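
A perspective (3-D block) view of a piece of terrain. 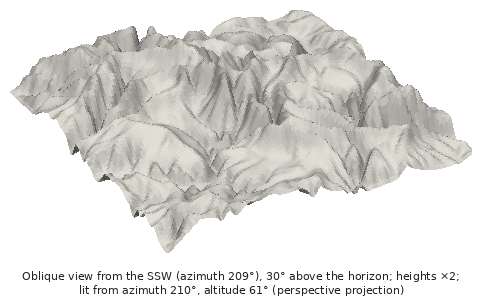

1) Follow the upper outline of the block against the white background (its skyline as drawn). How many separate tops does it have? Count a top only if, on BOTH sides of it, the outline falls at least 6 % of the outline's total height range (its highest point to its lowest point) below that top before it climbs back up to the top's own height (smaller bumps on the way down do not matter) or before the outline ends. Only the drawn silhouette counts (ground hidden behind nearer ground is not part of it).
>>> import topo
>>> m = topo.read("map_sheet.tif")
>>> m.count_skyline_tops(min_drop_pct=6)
3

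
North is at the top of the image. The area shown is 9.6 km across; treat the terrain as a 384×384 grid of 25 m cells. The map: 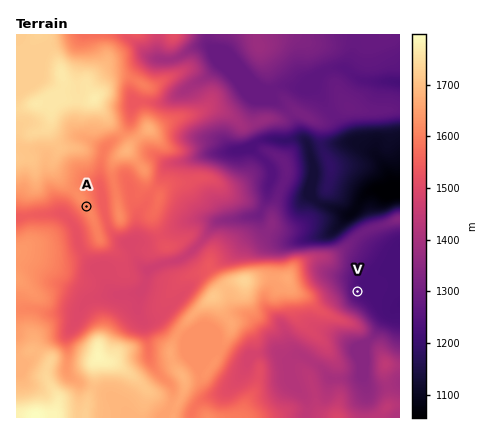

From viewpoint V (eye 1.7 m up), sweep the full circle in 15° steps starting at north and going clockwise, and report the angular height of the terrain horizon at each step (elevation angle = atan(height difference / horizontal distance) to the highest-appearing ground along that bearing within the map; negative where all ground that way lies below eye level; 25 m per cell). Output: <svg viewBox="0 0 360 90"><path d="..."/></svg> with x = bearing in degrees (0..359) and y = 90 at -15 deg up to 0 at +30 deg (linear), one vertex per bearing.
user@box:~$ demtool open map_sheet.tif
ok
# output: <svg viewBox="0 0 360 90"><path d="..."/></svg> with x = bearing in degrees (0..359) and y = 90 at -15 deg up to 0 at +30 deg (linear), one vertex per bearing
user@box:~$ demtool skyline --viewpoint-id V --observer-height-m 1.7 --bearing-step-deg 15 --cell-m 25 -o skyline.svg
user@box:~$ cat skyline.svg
<svg viewBox="0 0 360 90"><path d="M0 55l15 1 15-1 15 6 15 0 15 0 15 0 15 0 15 0 15-3 15-7 15-9 15-12 15-5 15-2 15 1 15 2 15 1 15 2 15 3 15 8 15 2 15 4 15 6"/></svg>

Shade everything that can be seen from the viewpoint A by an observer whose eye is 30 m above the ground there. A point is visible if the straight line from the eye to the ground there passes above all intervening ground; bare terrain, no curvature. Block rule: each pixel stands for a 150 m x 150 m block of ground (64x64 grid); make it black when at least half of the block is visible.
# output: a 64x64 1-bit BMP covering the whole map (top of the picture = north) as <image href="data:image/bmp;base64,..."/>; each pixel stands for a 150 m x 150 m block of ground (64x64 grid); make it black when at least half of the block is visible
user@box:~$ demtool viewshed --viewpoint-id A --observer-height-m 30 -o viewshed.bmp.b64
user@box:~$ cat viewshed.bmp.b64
<image width="64" height="64" href="data:image/bmp;base64,Qk0+AgAAAAAAAD4AAAAoAAAAQAAAAEAAAAABAAEAAAAAAAACAAATCwAAEwsAAAIAAAAAAAAA////AAAAAAAAgAAAAAAAAP/AAAAAAAAA/8AAIAAAAADjwAAwAAAAAMPAAfAAAAAAA8AHwAAAAAAHgAeAAAAAABGAB7AAAAAAGIAD8AAAAAAf8APAAAAAAA/5g8AAAAAA///jwAAAAAD////AAAAAAD///+AAAAAA////4AAAAAD////wAAAAAH////gAAAAAA//P/AAAAAAD/4/+AAAAAAf/D/8AAAAAH/4P/4AAAAA/fh//wAAAAPw8H//8AAAA+Pwf//4YAAD/+D////wAAP/4PH+f/AAA//A+AYAGAAD/8H+AAAAAAP/wfAAAAAAA//xAAAAAAAD//4AAAAAAAP//gAAAAAAA//+AAAAAAAD//4AAAAAAAP//gAAAAAAA//+BAAAAAAA//4EAAAAAAB//gwAAAAAAH/+NAAAAAAAf/4wAAAAAAB//nAIAAAAAH//4AAAAAACb//gAAAAAABH/8AAAAAAAAf/gAAAAAAAABwAAAAAAAD4HgAAAAAAADg/AAAAAAAADD4AAAAAAAAMfAAAAAAAAA/4AAAAAAAAB/gAAAAAAAAD+AAAAAAAAAAAAAAAAAAAAAAAAAAAAAAAAAAAAAAAAAAAAAAAAAAAAAAAAAAAAAAAAAAAAAAAAAAAAAAAAAAAAAAAAAAAAAAAAAAAAAAAAAAAAAAAAAAAAAAAAAAAAAA=="/>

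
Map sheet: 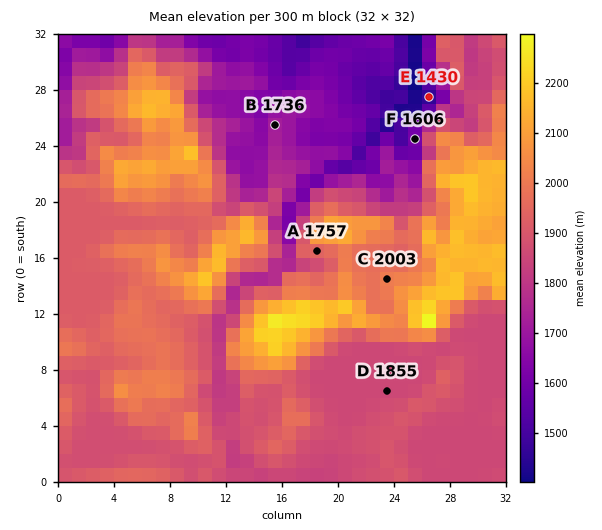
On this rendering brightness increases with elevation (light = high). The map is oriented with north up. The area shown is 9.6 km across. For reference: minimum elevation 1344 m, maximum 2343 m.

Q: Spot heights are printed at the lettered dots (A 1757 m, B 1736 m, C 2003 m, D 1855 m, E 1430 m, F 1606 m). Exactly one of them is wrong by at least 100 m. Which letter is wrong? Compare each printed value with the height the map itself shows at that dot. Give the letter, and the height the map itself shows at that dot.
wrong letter A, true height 1932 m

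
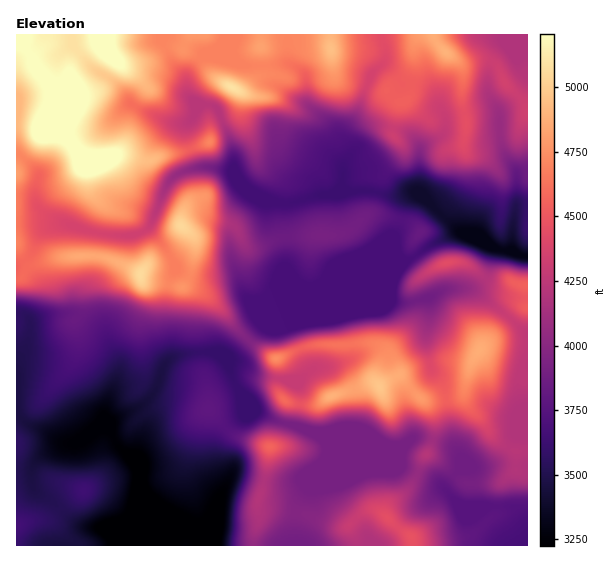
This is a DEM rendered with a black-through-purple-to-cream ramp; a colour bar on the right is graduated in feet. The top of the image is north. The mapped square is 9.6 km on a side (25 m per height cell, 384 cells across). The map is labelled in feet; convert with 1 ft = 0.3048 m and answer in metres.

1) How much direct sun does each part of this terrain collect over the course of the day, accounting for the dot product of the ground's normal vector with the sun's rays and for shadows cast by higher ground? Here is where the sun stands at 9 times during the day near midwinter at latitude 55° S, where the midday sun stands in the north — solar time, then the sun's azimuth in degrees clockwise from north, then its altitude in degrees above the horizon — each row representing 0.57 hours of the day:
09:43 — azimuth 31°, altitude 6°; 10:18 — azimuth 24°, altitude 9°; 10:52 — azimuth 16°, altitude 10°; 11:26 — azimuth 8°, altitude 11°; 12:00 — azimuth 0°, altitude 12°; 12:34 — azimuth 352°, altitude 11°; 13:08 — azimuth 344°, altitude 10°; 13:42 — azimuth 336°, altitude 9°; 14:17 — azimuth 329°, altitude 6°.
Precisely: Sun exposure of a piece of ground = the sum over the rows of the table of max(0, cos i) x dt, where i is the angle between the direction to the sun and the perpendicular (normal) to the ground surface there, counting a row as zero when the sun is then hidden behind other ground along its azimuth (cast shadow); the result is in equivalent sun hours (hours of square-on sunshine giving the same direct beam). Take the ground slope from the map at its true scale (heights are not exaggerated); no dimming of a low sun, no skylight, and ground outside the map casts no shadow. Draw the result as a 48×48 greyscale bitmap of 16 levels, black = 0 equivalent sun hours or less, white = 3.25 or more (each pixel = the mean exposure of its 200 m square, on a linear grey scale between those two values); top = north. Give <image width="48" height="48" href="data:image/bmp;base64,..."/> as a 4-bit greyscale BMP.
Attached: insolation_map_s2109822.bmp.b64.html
<image width="48" height="48" href="data:image/bmp;base64,Qk32BAAAAAAAAHYAAAAoAAAAMAAAADAAAAABAAQAAAAAAIAEAAATCwAAEwsAABAAAAAAAAAAAAAAABEREQAiIiIAMzMzAERERABVVVUAZmZmAHd3dwCIiIgAmZmZAKqqqgC7u7sAzMzMAN3d3QDu7u4A////ADIzNGZkM0RVQzVTIjMzIRIzIjRERDMzNDIiNFQyIjRVQzVUISIiIyIhAmh1VVMiM1REMgAAEyIiIzRDMiMzRnUhJZuoZUQyImZVMQARMyESIzRVNDRERndUZlZ3ZDMgAVVUMiIiMhEiIyNnU0NEVniZh0NFQhAAAERDRFQzMyIiIiJXZDMzNEaJqnMjISIRAERFaIdVREMzIiEmQQESIiIkRFQQE0RUIzRoiIhmZEMzIRACIAABEAAAABEAEhEkRDNFZmZmMiMiERABEAAAAAAAAAEyEAABMzM0M0VDEiMhEQACVmZBAAAAAAARAAACRFUyIjNDIiMiERJIzaYQAAAAAAAAAAAkREIREiIyMiMzIiNVdzAAAAAAAAAAAAA0RDIRESEhIzI0QzQzIgAAAAAAAAAAABQzNEQxERASESM0REQzERRWMAAAEgEzISMSM0RCEQASIREjNEUyAnl3qmMRMyWWQyESIzRDIREBEQACM0QyMyI1nLhVYzaGQxESMzMzMhEAAAAAEjMjMQASI2mYdmVUNCESNCIiIhEAAAAAAAABE0EAAANnVol1VUIiMxERERAAAAAAAAAAX/5iEREkVniIdlQzMxEAAAAAAAAAAAADnM///+uZqoZndmZlRBAAAAAAAAAAAAAXZER73v///qdnZompURAAAAAAAAAAAABWREREREebzKhnZ6u4IAAAAAAAAAAAAAR0RERERERERlQ0ealiJAAAAAAAAAAAAkZSI0RERERERBAAJWZDMwAAAAAAASJFNFUxI0RDRERERFEAAAJDNUIAAAAAJDNFM0UhIzQyNERERJkwAAOK7zQhAAATeWQyETQQESMiIjRERFvYRH3//yRniImsu6chETMRIhESEAE0RCKv//+oUUV4mqllWLUQEjITVTIjIRACREIVu3MQEVREQxAAAWUhRkIlZVVUREMhI0VEIAABIjMyEAAAATZ2dTNnZmZmVVVCI0d0EAASIzMgAAASMyOHUzaIZVVnd3dmZ4YwAAABEyEQAAAiESFpZEZkMiI0VWd3UxEAAAAAAREREAAAEhAqy6UQABIiIjMiEAAAAAAAABAAEAAAEQACeGEAARIiIzMiEAAAAAABIjAAEiEAEQAAAAAAARERIhEREAAAAAAUESAABIlkNGUxAAAAAREREAEQAAASESMzABAAFXmpZnqoUhAAAAEQAAAAACEVQzRCEBIRJFaJh3iHeWAAAAAAAAAAEyACRDNDMkV2MjNXiHU0RkAAAAAAAAABIQASM0NDQkZmUyIkYwASIxAAAAAAAAAAAAE0M0QyNEVURDIQAAAjIQAAAAEAAAABIzIiIjQxJCM0RFQgABIxAAAUd1AAAAEUREMhEiMhJRE0RWZAAVUgACeqZCERIiM1ZEMQASIjVSNFVmMAEzMgBIqXVFYxITMjZSEQACIlZDRVZjATZlQgFFRDIjIRISIhNCEQA2RGVCRDRCE2d3UzM0REMzMzM0REMzISaZdmRCRERDM0M0REIiREVURERUREMzMkd2VURA=="/>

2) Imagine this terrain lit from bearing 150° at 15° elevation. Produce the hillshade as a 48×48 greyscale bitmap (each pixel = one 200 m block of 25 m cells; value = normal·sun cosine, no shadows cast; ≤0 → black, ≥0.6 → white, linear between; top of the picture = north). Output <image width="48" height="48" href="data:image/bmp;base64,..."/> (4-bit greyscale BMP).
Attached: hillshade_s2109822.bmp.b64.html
<image width="48" height="48" href="data:image/bmp;base64,Qk32BAAAAAAAAHYAAAAoAAAAMAAAADAAAAABAAQAAAAAAIAEAAATCwAAEwsAABAAAAAAAAAAAAAAABEREQAiIiIAMzMzAERERABVVVUAZmZmAHd3dwCIiIgAmZmZAKqqqgC7u7sAzMzMAN3d3QDu7u4A////AJmYhlVomFQ0Z2ADmph3d4iIl1Z4h3iId4mYiIeJmHVVZ2ECiqh3ZWiIh0NYh2eId2d3ibuqqYd3eHICaah3UyWHd0Ild2Z4iFVmebu6qIiIiHMAaJhmUxFFVnZEZ3d4iGVmZ5qqqIiIiIQAOIdmVCABJIl2aImru3ZmZWiZmHd4iIYAF4h2ZlIAAUmYd3eKzHZVQzVnh1Z4iZggCKqHZmZDMyeqhmVFiYdUMiNWd1VniZpxKd25dmZmZka7l2ZVZ5hlRERWd2Z4maqUOM3Kh2ZmZlN6l3iHZ4iHdlVWiHZ4mZmDAld3d2ZniXJJmYiYdneIiHZmeHZniZhQAAJHmHd4vch6u6mYdmiamYdmZ3ZWeIdSADit/suqz/3M3LqYdmiqqZh3ZnZUV3d2M43M///szv3cy6mZd1aKqqqHeGVUVmd3ZGh0bf/su8qZiamqh1VoqqqXaIVVVWZ3UyRAAGiZiZdWVqq7mGVWiaqoZ4ZFVWZlNFZjAAFFWJdUVZu7l2VWeJmoeIdURWZkNbyXUxACRWdlVHq8qGZWZ4mZiJl1VWZ1IFq6qXUiRUVEQ1isqHZmd4iZmaqoiIiHEAAVZ3dURVUxETabqXZmeIiIiaqqqqqnMAAAAAAAAVZBERNomXZVZ4iIiau7vMymVVIAAAAAABVCEAEkioh3d5mYis3d3dyXdmZlVCAAAANCEAAUeM3Muru7ve7u7cqIdmZmZmZlQSRCEAE1dv/u7c3dzv7My6mZh2ZmZmZmZGqWMjNFZu7c3bu7q8uHmZmpmHZ3dmZmYxncqHYzQomrzduoZpp1iqmqqXZ4h2ZmZQBs3JUAAHZ4q8uFIWh3nMqaupd4mHdmZjAARTAAAJYzM0MhAAV4nNuZmqmIqqmHZnYAAAAAFJdBAAASEAJ4m9yYd4h3iaqpdmmTAANoeIdlRFeaqABHeLyXZVVVZnial1WIZnd5hYh3iJvM3XAEeLplZUQ0REV5l0NFiJh4hZiJqqqqrLABablUVUQzMzNFZTJGeJmIlph4qqmZq9YAN6lVZ3dlREM0ZlRniJmaualmibuqrOwAAEd3iYiId2ZmiqiJqqqrurp1aL3bu/+wABZ3mZiIiHZ3i+y83dy6qYqWVYrMus/+qJp3mZiId3Zmeu2r3d25qWvKdDNYmGne//+4mYiId4dnicuHmrqYqmnMhkISZ1NFav/amYiIiIiImat0V5mImkWamHUhNVRDEWvLuYmqmYmYiJqXVYmGaDJGiZljNWd2QTirzLu7qqmIeKqYZomGVjI0aKunR5qpZEit//3LzduIiaqHdnmHVUNFV5vLic25iJq97/7Lze6Xh4mYeJiIZWVWZnisyqy6maqZma3bvN2VZmiZeKmIdndmVmaLyom7h2Q0Vnq6iaqURniamLuHZndlVWeKqZmrlTIkZ3eYeaqnRXiauqqGZnZmVXiYd3iallVWiIeIeaqpZXmZqXh2Zod3ZniHdmZ4mHZmeIh2V5mIdViHZlZmZqhndmeIh2ZmiYdlZ3dlVomHZVeIVFVmZg=="/>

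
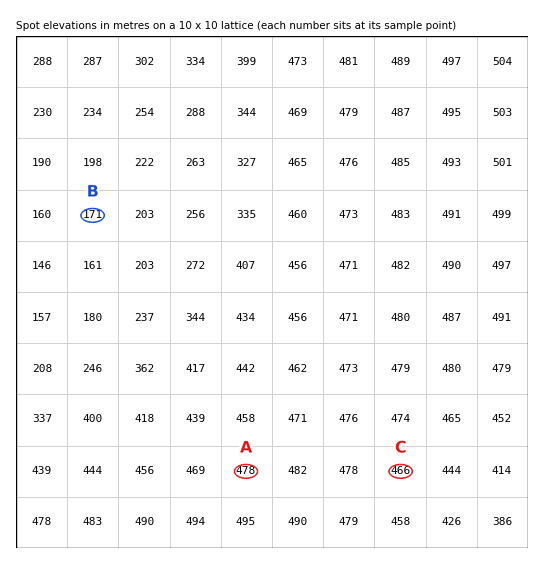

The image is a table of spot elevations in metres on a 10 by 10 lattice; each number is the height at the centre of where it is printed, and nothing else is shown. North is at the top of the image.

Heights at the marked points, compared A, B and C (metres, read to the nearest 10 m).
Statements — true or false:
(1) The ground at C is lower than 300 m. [false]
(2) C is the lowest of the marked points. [false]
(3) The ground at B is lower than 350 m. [true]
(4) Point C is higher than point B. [true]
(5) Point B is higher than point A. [false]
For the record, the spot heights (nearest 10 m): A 480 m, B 170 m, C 470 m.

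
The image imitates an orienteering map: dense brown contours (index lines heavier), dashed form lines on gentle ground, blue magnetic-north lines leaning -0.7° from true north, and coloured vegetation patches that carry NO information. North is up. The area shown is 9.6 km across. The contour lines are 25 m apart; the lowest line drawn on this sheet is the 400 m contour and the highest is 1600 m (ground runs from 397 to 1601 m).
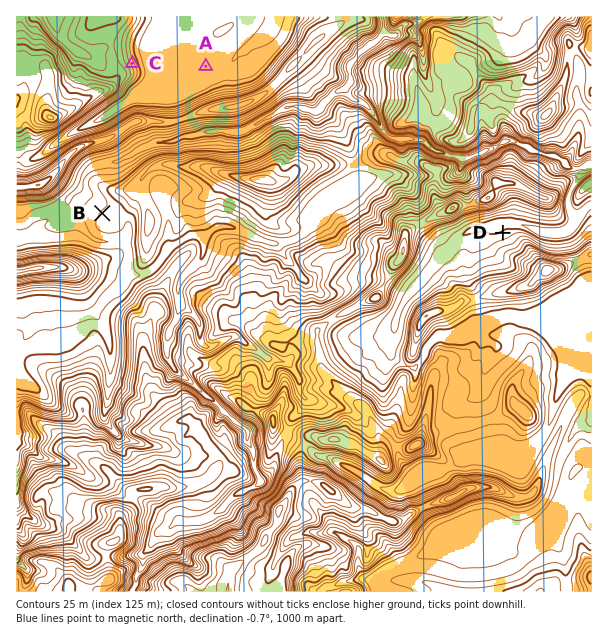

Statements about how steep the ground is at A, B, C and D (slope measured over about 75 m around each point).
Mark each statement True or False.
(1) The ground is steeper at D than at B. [True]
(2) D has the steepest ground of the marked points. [False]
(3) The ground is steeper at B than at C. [False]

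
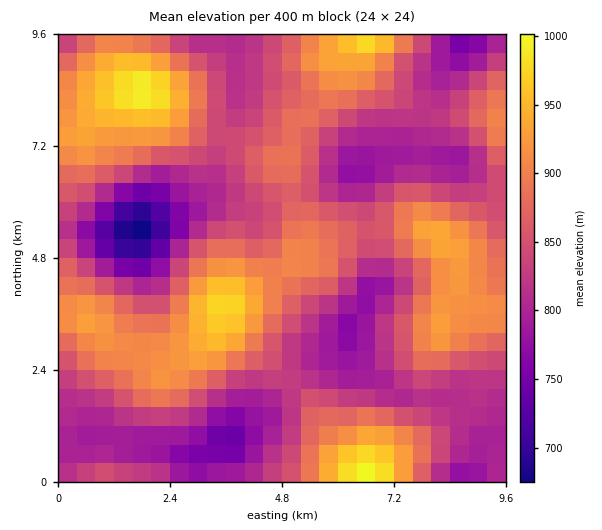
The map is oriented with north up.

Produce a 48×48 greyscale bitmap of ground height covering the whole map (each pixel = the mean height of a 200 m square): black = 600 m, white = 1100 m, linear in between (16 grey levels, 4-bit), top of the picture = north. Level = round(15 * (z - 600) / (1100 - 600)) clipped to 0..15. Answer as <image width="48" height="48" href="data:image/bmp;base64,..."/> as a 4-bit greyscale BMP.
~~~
<image width="48" height="48" href="data:image/bmp;base64,Qk32BAAAAAAAAHYAAAAoAAAAMAAAADAAAAABAAQAAAAAAIAEAAATCwAAEwsAABAAAAAAAAAAAAAAABEREQAiIiIAMzMzAERERABVVVUAZmZmAHd3dwCIiIgAmZmZAKqqqgC7u7sAzMzMAN3d3QDu7u4A////AGd4iId3d2ZWZmZmd3iJq7zMy6mHZlVVZmZ3d3ZmZlVVVVVmd3iJq7zMy6qYdmVmZmZmZmZmZVVVVVVWZ3iJqrvMu6qYd2ZmZmZmZmZVVVVVRERWZneJqqu7uqmYh2ZmZmZmZmZmZVVVRERVZneJmaqrqqmYh2ZmZmZmZmZmZmZlVERVZmeImZmqqZmId2ZmZmZmZmZmZ2ZmVVVVZmeImImZmYiHd2ZmZmZmZnd3d3d2ZVVVVmeIiIiIh3d3dmZmZmZmZ3iIiIh3ZmZmZmeIh3d3dmZmZmZmZmZ3d4iZmZmHdmZmZnd3d3ZmZmZmZmZmZnd3iImZqZmYh3Zmd3d3ZmZmZmd3dmZmZneIiJmZqqmZmId3d3dmZmZmZnd4d3d3d3iJmZmZmqqqmZiId3dmZmZmZniIiHd3d4iZmZmZmaqqqpmIh3ZmZlVWZ3iJmYiId4iZmZmZmaqquqqYh3ZmZVVWZ3iZqZmIiImaqpmZmZqqu7qZh3dmZVVWZ3iaqpmZmJmqqZmZmZqru7qpiHd2ZVVWZ3iaqqmZmZqqqZmYiJqru7uqmId2ZlVWZ3iZqpmZmZqqqZiIiJmru7uqmYh3ZmVVZ3iZqpmZqZmZmYh3d4mru7uqmYh3d2ZVZneJqqqZmZmZiHd2Z4mqu7uqmZiIh3ZVVmeJmqqZmYiId2ZmZniaq7qpmZmYiHZlVmeImqqZmYiHdlVVVniZqqqZmZmZmYdmZmeImqqZmYh2ZUREVWeJmZmZmZmZmYd2Z3iJmqqZmIdlVDMzRWeImZmIiZmZmYh3d4iZqqqZmHZlRDMjNFZ4iIiIiJmZmIiHeImaqqqZiHZVQzIiNFVneIh3eJmZmIiHiJmqqqqZh3ZVQzIiM0Vmd3d3eImZiIiIiJmqqpmYh3dmVDMjNEVWZ3d3eIiIiIh3iJmqmZiIh3d2ZUMzRFVWZnd3eIiIh3d3eImZmIiHd4h3ZVRERVZmZnd3eIiHd2Znd4iIh3d3d4iHdmVVVVZmZnd3iIiHdmZmZ3d3d3d3d4iIh3ZlVWZmZnd4iIiHdlVVZmd2ZmZnd4mZiIh3ZmZ3ZneIiZiHdlVVVmZmZmZmeJmZmZmId3d3d3eImZmIdmVVZmZmZVVneJqqmZmZiIiHd3iIiZmIdmZmZmZmZmZniaqqqqqZmZmId3eIiIiIdmZmZmZmZmZ4iaqqqqqqqqmId3d3iImIh3ZmZmZmZnd4maqqqqqqqqmYd3d3iImYiHdmZmZnd3eJmZqqu7u7u6qYd3d3iImZiId3d3d3d3iJmZqqu7vMu7qYh3Z3iIiJmYiHd3d3Z3eImZqqu7zMy7qYh2ZneIiImZmIiHd2ZneIiZqqu7zMy7qYh2Znd4iJmZmZiHd2Zmd4iZmqq7vMu6mYd2Znd4iZqqqpmHdmZmZ3iImaq7u7upmId2Z3eIiaqqqqmId2ZVZmeIiaqqqqqZh3d2Z3eImaqqqqqYd2ZVVWZ3iJmqqZmId3dmZnd4iaqqu7uph3ZVVVZneImZiIiHZmZmZnd4iZqrvMu6mHZVVVZg=="/>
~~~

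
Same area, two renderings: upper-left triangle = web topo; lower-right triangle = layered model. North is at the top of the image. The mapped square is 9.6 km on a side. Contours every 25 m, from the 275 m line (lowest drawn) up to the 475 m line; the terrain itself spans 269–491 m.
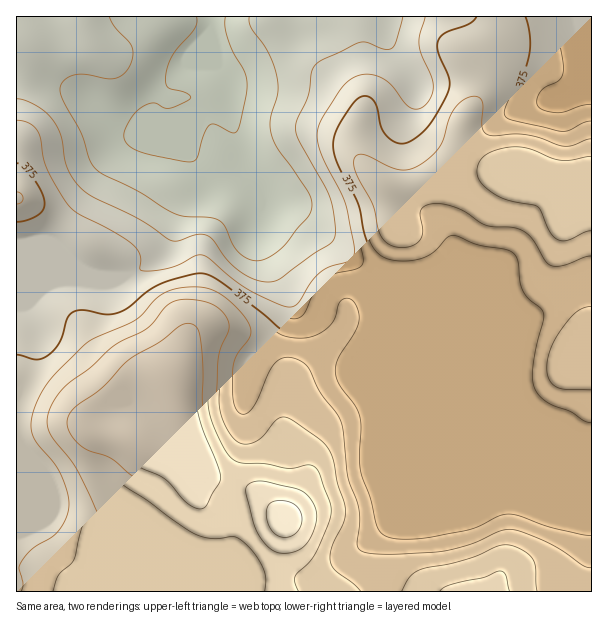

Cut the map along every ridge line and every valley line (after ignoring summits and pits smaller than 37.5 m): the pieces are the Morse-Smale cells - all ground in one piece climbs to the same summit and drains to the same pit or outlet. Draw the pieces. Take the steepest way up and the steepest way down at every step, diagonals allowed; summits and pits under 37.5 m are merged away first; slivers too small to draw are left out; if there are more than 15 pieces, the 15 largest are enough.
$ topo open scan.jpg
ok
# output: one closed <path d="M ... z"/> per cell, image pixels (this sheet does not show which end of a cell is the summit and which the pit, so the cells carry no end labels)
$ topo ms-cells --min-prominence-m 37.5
<path d="M293 16l-277 1 1 55 13 1 18 6 33 15 30 26 20 10 33-14 37-1-8 25-1 16 16 18-2 6-25 26-11 34-4 8-14 14-17 10-12 5-21 0-21-5-65 1 0 318 575 1 1-133-34-3-15-10-14-18-111-113-3-9-10-10-15-8-9-11-28-18-60-49-33-7-1-9-12-20-6-15-9-34-2-42-10-15 10 2 52-33 8-8 4-8z"/><path d="M591 16l-297 0-4 13-8 8-49 31-10 3 7 12 2 42 6 24 8 22 13 23 1 9 33 7 60 49 28 18 9 11 15 8 10 10 3 9 111 113 14 18 15 10 17 2 17 0z"/><path d="M23 72l-7 0 0 200 65 0 21 5 21 0 12-5 17-10 14-14 4-8 11-34 27-29-3-7-13-14 2-22 8-18-38 0-33 14-20-10-30-26-33-15z"/>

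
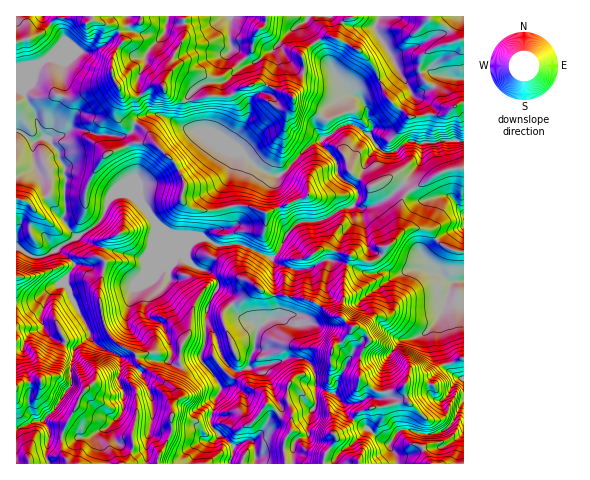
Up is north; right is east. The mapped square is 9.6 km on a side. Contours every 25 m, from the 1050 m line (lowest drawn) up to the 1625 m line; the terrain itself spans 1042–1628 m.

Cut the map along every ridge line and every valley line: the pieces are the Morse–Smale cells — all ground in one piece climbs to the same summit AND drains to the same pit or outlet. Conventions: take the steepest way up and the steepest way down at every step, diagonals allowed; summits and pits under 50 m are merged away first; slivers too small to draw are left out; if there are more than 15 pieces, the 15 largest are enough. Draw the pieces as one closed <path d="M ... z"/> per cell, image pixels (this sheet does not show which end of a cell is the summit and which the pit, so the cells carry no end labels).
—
<path d="M350 94l-7 2-17 14-9 15 0 6 5 7 1 8 14 16 1 12 8 8 10 5 2 12-7 8-11 3-14 9-29 5-9 8-14 24-8 0-24-11-24 1-15-8-11 4-12 2-35 15-53-14-12-9-19 10-3 4 16 14-9 16-15 8-18 14-16 2 0 123 4 1 15-7 8 0 13-12 16-26-1-15 3-19 16-12 8 9 27 13 17 15 11 26 0 19-3 6 2 7 14 0 27 11 14-2-10 11-4 12 36 0 4-10 0-8-19-16-3-6 5-26 4-7 0-6-9-14 13-11 12 12 12-4 7-22 3-17 9-9 7-2 3-5-3-14-1-38 4 3 15 5 15 0 18-9 5 0 19 4 20 10 14-2 16 2 18-6 23 6 12 9-14 35 6 42 2 4 3 0 14-6 1-106-20-6-16-16-21-2-8 6 0-11 3-23 9-10 33-19 20-4 0-26-46 2-8-2-14 10-12 1-8-6-6-10 3-9-5-8 0-6-4-11-6-6z"/><path d="M223 16l-207 1 0 113 17 12 13-5 12 14 1 8 6 8-1 7 2 5-2 13 1 22-2 6 13 18 25-18 6-18 4-5 13-4 13 5 17 23 19 14 15 6 15-3 15 8 24-1 30 13 8-8 8-18 9-8 29-5 14-9 11-3 6-6 1-9-2-5-10-5-8-8-1-12-14-16-2-6-13 7-25 27-9 2-15-7-25-23-31-13-17-5-24-13-9-1-5-5-10-18-1-10 9-18 0-8 17-20 4-14 7 3 9 0 17-3 17 0z"/><path d="M337 261l-6 1-6 31-14 24-24-2-17 4-12 10-3 17-7 22 25-4 14-6 20 2 5 5 3 7 1 14 18 7 9 10 3 10 5 5 38 26 12-14-1-24 3-4 5 0-4-10 0-7 4-7 6-3 17-1 14-10-7-46 14-35-12-9-15-5-15 0-11 5-9-2-21 2z"/><path d="M300 358l-13 0-6 3-35 7-7 4-5-1-10-11-13 11 9 14 0 6-4 7-5 18 0 8 3 6 19 16 0 8-3 9 167 1-1-8-8-13-5-1-13-12-19-12-5-5-3-10-9-10-18-7 0-9-4-12-5-5z"/><path d="M258 62l-17 6-18 14-15 0-9 4-8 6-3 9 7 23 5 8 34 14 25 23 8 5 11 2 5-2 25-27 14-8-5-8 0-6 9-15 17-14 10-1-17-21-9-6-13 4-10 0-3 11-9 13-33-14 3-13z"/><path d="M428 16l-120 0-4 7-14 8-12 14 9 14 10 9 7 3-2-17 8-8 15-9 11 1 26 14 9 10 10 18 10-6 6-7 13 24 6 3 17-7 7-11 24 2 0-38-6 0-12-14-16-6z"/><path d="M90 337l-16 12-3 19 1 15-16 26-12 11 6 13-4 16 2 12 1 3 97 0 1-17-7 4-6 0-16-7-4-5-4-12 3-6 10-11 0-20-4-8 2-24-4-4-19-8z"/><path d="M229 16l-5 0-7 5-17 0-17 3-9 0-7-3-4 14-17 20 0 8-9 18 1 10 10 18 5 5 9 1 24 13 13 3-4-7-7-23 3-9 12-8 20-2 14-11 12-7-18-18z"/><path d="M17 130l-1 116 16 10 8 2 16-8 20-13-13-17 2-6 0-47-6-8-1-8-10-13-5-1-10 5z"/><path d="M123 358l-2 0-2 24 4 8 0 20-13 15 5 16 19 10 6 0 6-5 1 18 45 0 8-18 7-5-14 2-27-11-14 0-2-7 3-6 0-19-6-18-13-16z"/><path d="M463 168l-19 3-30 17-11 9-3 14-1 23 8-6 21 2 16 16 14 6 6-1z"/><path d="M379 80l-15 8-3 4 0 6 12 29-3 9 11 14 3 2 8 0 18-11 8 2 16 0 6-2 24-1-1-38-21 13-15-1-6 2-12 0-22-19z"/><path d="M124 193l-8 1-8 6-7 20-22 16 3 3 10 6 49 14 39-15 12-2-27-11-11-10-17-23z"/><path d="M439 368l-8 6-17 1-6 3-4 7 4 17-5 0-3 4 2 24 5-1 13 5 15 0 10-4 9-9 10-19 0-23-6 0-9 14-10 8-5-2-5-8 1-12z"/><path d="M333 37l-8 0-7 3-16 14 2 17 28-1 21 24 8 5 1-9 18-10-2-6-16-22z"/>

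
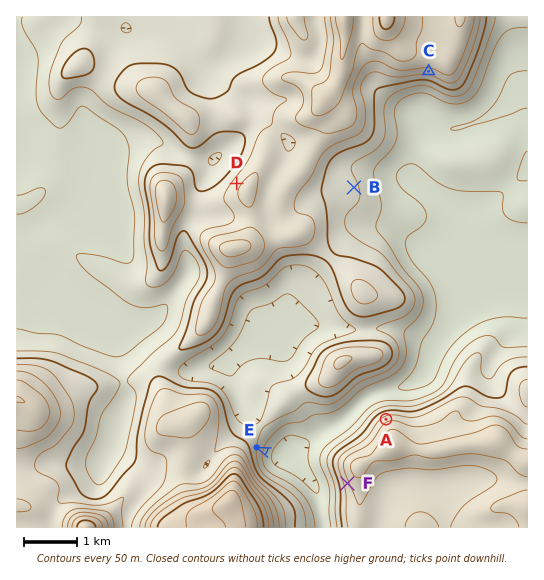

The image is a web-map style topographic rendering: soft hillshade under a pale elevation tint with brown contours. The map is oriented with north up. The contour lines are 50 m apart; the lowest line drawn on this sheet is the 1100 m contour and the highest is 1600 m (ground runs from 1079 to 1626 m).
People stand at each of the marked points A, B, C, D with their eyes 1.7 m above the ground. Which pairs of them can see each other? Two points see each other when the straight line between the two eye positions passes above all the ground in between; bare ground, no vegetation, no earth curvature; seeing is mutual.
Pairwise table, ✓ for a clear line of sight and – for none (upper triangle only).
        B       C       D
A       –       ✓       –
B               ✓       –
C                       –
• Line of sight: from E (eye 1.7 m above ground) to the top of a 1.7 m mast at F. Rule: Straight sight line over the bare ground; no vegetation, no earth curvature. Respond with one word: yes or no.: yes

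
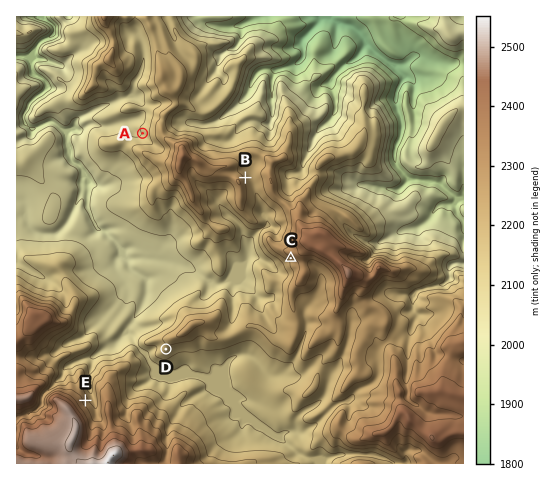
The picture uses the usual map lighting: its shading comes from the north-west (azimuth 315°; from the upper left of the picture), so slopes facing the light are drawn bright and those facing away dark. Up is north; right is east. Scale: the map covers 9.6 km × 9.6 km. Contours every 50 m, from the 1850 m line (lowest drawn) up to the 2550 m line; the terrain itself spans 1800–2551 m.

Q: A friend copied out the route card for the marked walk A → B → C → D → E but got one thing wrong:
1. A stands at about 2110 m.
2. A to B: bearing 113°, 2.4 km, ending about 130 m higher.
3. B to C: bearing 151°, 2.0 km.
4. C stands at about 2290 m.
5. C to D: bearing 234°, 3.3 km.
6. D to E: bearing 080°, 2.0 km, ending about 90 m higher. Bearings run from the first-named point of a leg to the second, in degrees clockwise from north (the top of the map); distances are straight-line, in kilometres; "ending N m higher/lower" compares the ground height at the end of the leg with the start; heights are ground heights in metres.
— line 6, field bearing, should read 237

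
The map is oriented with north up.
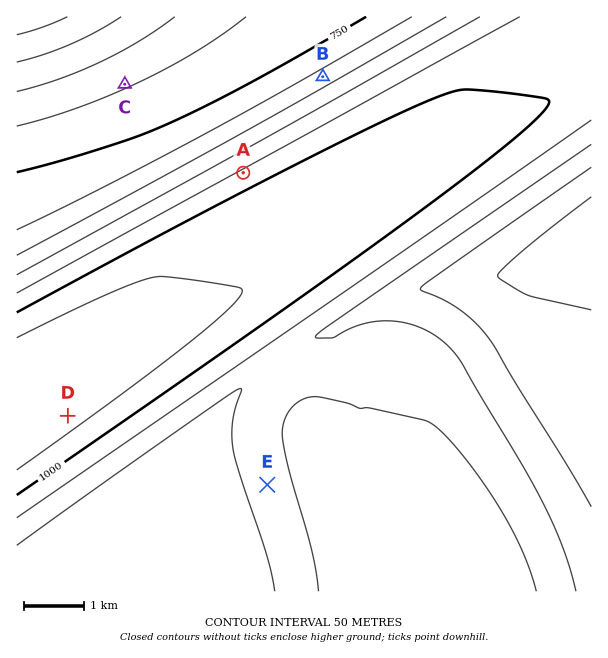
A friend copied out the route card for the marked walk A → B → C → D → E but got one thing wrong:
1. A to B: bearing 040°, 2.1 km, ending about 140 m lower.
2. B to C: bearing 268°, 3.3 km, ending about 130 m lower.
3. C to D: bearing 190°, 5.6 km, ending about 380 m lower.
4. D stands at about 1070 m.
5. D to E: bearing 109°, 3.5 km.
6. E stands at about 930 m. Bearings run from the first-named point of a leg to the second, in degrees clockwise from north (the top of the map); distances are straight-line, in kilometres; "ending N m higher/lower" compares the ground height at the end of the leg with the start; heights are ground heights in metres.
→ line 3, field sense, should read higher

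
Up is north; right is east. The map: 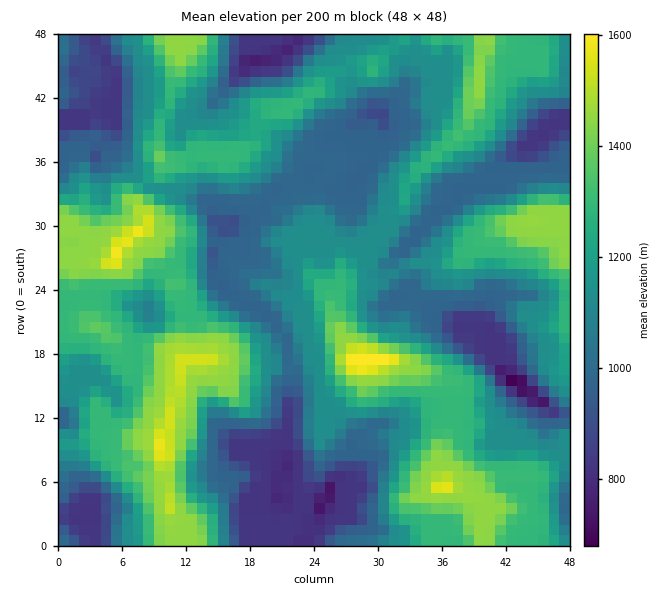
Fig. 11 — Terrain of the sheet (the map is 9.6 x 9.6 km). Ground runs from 670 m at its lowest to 1600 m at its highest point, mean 1150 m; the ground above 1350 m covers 14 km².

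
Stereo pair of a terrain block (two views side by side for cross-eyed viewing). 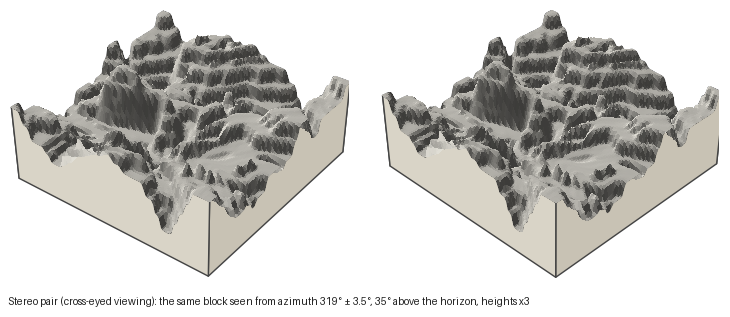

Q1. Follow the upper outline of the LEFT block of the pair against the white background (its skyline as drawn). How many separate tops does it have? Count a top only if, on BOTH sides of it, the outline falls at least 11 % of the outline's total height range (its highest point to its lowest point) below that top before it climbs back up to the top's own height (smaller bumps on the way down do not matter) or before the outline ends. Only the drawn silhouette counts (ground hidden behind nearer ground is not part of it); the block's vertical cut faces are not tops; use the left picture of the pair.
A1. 2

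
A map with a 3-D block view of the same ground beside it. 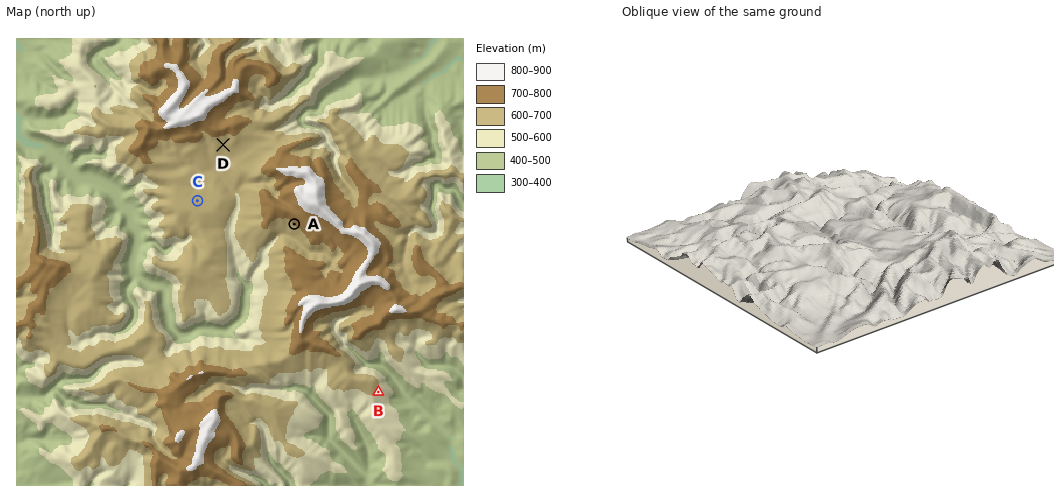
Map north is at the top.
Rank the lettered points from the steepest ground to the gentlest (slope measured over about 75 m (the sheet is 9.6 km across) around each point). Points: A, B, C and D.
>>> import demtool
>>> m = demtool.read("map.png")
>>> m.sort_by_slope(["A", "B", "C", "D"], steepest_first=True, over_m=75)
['A', 'B', 'D', 'C']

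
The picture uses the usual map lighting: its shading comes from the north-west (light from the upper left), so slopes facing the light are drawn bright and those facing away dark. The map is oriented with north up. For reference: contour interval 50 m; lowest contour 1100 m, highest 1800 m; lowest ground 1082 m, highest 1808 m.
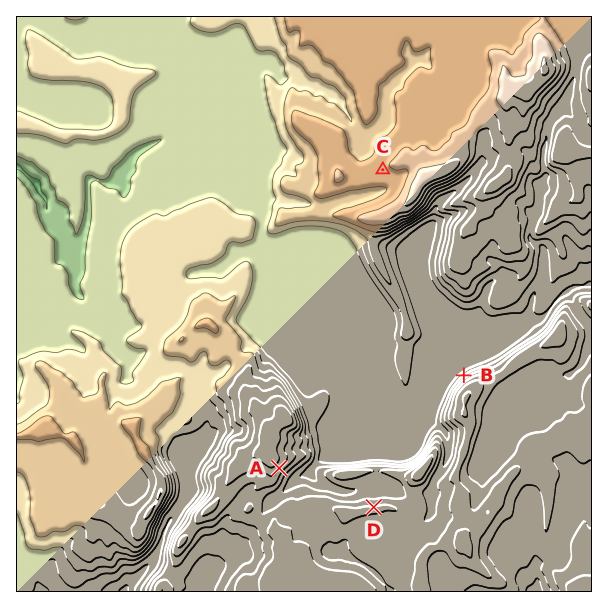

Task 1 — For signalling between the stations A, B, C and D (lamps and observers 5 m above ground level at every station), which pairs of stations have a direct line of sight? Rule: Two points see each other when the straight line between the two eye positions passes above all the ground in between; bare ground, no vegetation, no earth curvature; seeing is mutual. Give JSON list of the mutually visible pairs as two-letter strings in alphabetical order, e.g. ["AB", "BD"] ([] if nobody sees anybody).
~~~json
["AB", "AD"]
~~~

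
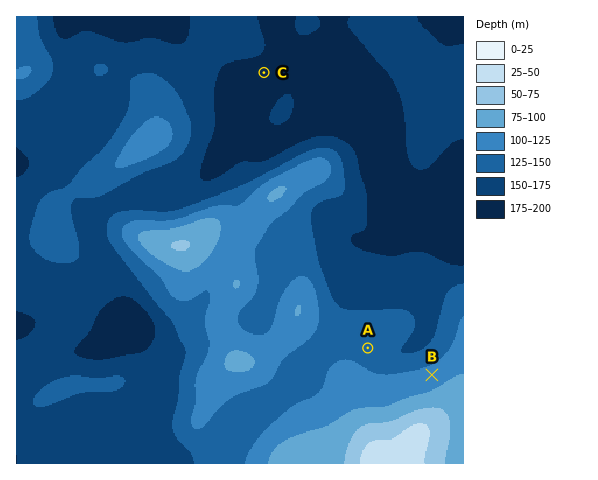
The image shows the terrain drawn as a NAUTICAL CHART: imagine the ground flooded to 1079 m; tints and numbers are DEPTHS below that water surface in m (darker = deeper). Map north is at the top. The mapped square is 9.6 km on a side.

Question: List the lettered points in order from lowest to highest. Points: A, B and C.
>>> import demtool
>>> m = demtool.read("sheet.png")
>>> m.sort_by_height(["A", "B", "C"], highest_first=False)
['C', 'A', 'B']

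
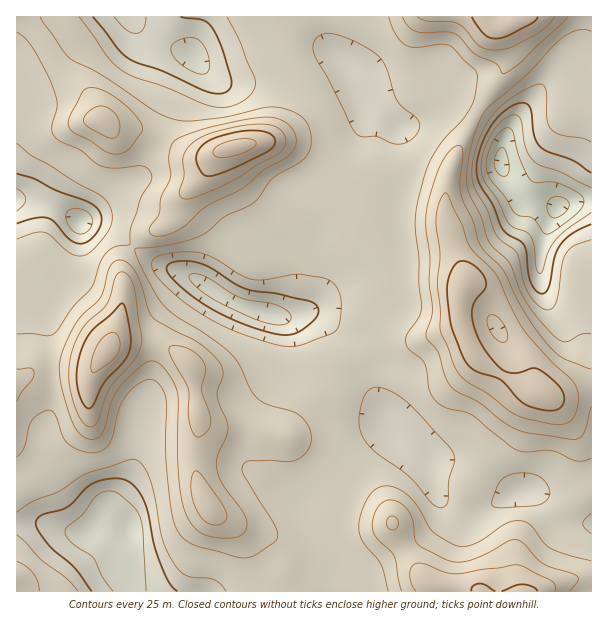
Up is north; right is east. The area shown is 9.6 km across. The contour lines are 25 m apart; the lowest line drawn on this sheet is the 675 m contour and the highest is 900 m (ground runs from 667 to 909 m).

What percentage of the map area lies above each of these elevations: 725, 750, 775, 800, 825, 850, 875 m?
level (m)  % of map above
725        95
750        89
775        78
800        37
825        20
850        10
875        4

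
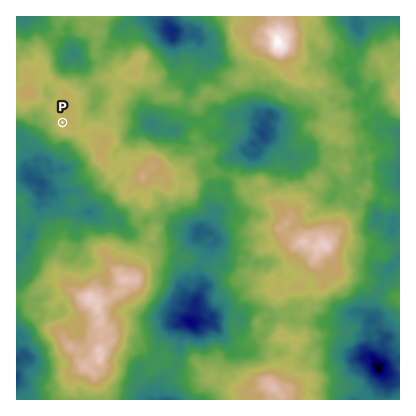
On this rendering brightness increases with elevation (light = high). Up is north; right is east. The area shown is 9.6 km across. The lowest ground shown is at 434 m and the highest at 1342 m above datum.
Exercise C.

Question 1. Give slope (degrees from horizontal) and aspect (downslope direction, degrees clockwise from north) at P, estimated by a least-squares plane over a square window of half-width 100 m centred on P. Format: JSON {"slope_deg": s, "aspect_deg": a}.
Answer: {"slope_deg": 15, "aspect_deg": 272}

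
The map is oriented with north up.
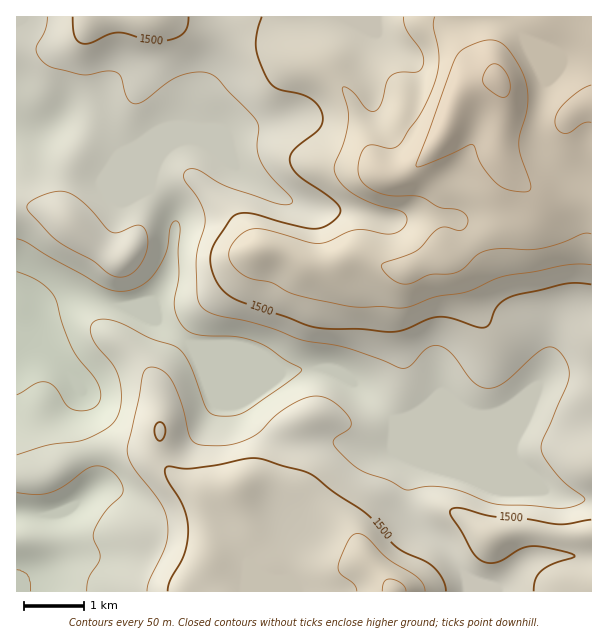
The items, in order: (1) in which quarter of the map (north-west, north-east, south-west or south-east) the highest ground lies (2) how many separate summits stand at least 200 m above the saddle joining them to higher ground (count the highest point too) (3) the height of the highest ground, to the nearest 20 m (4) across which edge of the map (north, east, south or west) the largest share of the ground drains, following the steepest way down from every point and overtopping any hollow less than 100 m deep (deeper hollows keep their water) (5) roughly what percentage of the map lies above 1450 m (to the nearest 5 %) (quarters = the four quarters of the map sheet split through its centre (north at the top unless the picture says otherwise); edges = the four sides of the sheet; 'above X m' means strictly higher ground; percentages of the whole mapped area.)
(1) Look to the north-east quarter for the highest ground.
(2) There is 1 summit with 200 m or more of prominence.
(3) The highest ground is at about 1720 m.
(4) The largest share of the runoff leaves by the western edge.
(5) About 60 % of the map lies above 1450 m.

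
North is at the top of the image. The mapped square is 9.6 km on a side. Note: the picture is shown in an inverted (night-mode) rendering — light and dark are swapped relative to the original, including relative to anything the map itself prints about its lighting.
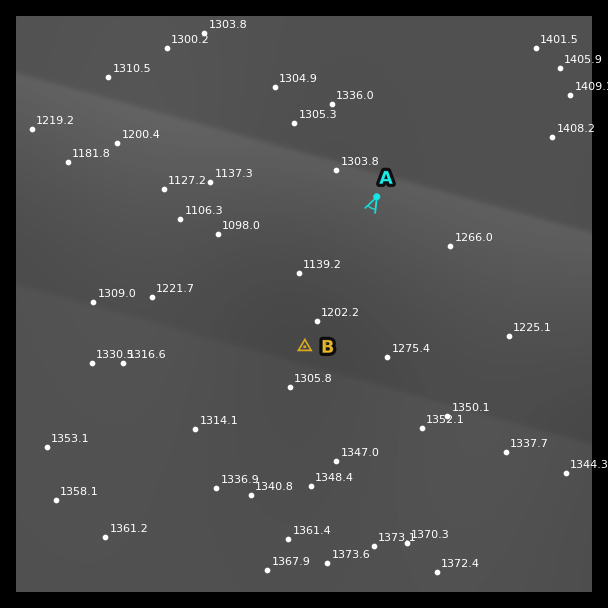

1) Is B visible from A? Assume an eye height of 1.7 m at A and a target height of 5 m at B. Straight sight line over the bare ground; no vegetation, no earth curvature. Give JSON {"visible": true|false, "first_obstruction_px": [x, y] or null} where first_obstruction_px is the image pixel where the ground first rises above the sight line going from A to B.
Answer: {"visible": true, "first_obstruction_px": null}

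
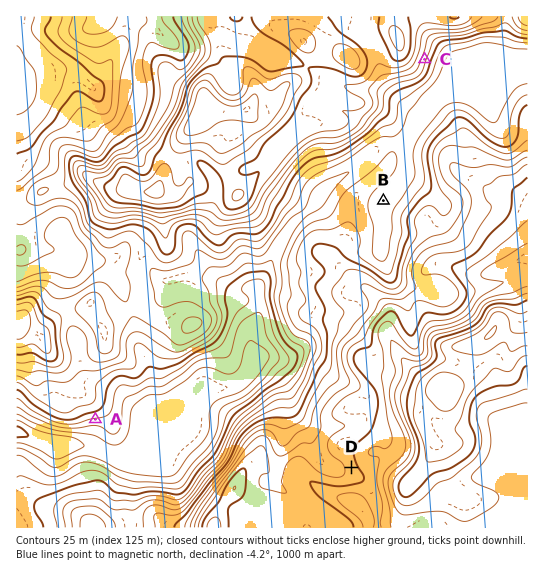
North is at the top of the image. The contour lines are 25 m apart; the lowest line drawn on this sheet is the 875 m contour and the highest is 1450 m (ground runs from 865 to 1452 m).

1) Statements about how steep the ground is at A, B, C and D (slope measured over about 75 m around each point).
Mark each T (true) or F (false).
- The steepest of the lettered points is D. F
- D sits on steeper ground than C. F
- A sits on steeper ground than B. T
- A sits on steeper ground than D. T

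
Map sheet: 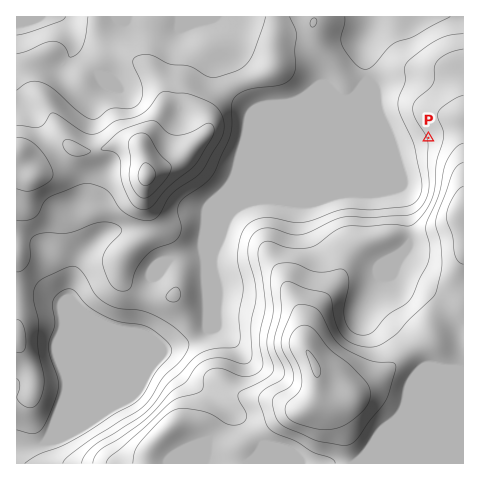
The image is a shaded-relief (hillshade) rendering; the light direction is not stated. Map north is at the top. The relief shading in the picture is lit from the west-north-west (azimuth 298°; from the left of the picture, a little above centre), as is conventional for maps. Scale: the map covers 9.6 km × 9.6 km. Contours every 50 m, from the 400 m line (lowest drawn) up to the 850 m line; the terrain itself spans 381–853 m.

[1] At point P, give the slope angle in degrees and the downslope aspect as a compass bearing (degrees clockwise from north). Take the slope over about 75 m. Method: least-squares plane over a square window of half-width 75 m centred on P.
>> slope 8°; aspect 253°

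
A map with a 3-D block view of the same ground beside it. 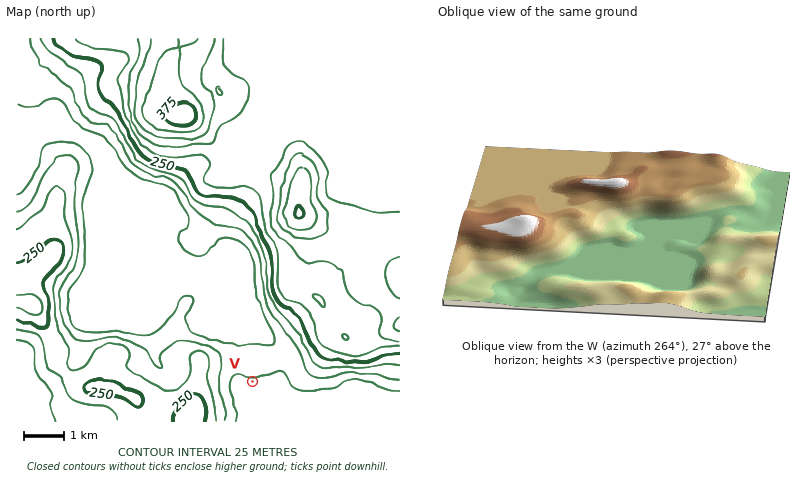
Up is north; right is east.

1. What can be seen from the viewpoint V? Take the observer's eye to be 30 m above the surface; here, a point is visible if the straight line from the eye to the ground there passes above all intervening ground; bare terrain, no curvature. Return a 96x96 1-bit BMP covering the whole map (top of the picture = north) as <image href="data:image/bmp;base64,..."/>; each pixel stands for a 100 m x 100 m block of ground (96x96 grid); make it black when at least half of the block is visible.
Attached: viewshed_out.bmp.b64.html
<image width="96" height="96" href="data:image/bmp;base64,Qk2+BAAAAAAAAD4AAAAoAAAAYAAAAGAAAAABAAEAAAAAAIAEAAATCwAAEwsAAAIAAAAAAAAA////AAAAAAAAAAAAAAP///////8AAAAAAAf///////8AAAAAAAf///////8AAAAAAAf///////8AAAAAAAf///////8AAAAAAAf/////z/8AAAAAAAf///8DgH8AAAAAAAf///+BAD8AAAAAAAP///+AAD8AAAAAAAP////gAD8AAAAAAAP////4AD8AAAAAAAP////8AD8AAAAAAAP////8AD8AAAAAAAP////8DwcAAAAAAAP////+fgAAAAAAAAH//////AAAAAAAAAH/////+AAAAAAAAAD/gP//8AAAAAAAAAAAAH//4AAAAAAAAAAAAH//wAAAAAAAAAAAAH//gAAAAAAAAAAAAP/+AAAAAAAAAAAAAP/+AAAAAAAAAAAAAf/8AAAAAAAAAAAOA//8AAAAAAAAAAB/w//8AAAAAAAAAAH////4AAAAAAAAABv////4AAAAAAAAAD/////wAAAAAAAAAD/////wAAAAAAAAAD/////gAAAAAAAAAA/////AAAAAAAAAAAf///wAAAAAAAAAAAf///AAAAAAAAAAAA///+AAAAAAAAAAAB///8AAAAAAAAAAAH///8AAAAAAAAAAQP///4AAAAAAAAABwf///4AAAAAAAAADx////4AAAAAAAAAH/////4AAAAAAAAAP/////8AAAAAAAAA//////8AAAAAAAAB//////8AAAAAAHAD//////+AAAAAAHgH//gf///AAAAAAHwf//gP///wAAAAAHw///gH///8AAAAAH5///AH///+AAAAAP////AH///+AAAAAP///+AH///8AAAAAP///+AP//hgAAAAAP///8Af//AAAAAAAP///8A//+AAAAAAAP///8B//+AAAAAAAP///4B//+AAAAAAAH///4D///AAAAAAAH///wD///AAAAAAAH///wH///AAAAAAAH///wP///gAAAAAAD/////B//gAAAAAAD/////AP+AAAAAAAD////+ADgAAAAAAAB////+AAAAAAAAAAA////+AAAAAAAAAAAf////AAAAAAAAAAAP////AAAAAAAAAAAD+H//AAAAAAAAAAAB+D//gAAAAAAAAAAD+H//8AAAAAAAAAAH+H//+AAAAAAAAAAP+P//+AAAAAAAAAAf+P//+AAAAAAAAAA/+P//+AAAAAAAAAA/+H//+AAAAAAAAAB/8B///AAAAAAAAAA/8AAB/AAAAAAAAAAP8AAABAAAAAAAAAAD8AAAAAAAAAAAAAcB8AAAAAAAAAAAAB8A8AAAAAAAAAAAAH8AYAAAAAAAAAAAAP8AIAAAAAAAAAAAAf4AAAAAAAAAAAAAAP4AAAAAAAAAAAAAAP4AAAAAAAAAAAAAAH4AAAAAAAAAAAAAAHwAAAAAAAAAAAAAAHwAAAAAAAAAAAAAADwAAAAAAAAAAAAAADwAAAAAAAAAAAAAAD/AAAAAAAAAAAAAAD/8AAAAAAAAAAAAAD/8AAAAAAAAAAAAAA/4AAAAAAAAAAAAAAA4AAAAAAAAAAAAA="/>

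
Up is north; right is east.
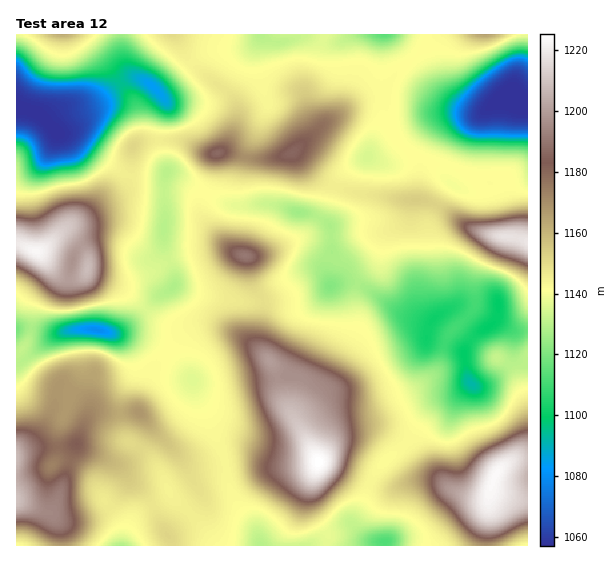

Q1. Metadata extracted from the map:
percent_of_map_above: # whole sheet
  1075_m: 97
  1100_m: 93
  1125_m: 83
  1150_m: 34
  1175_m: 16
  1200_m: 6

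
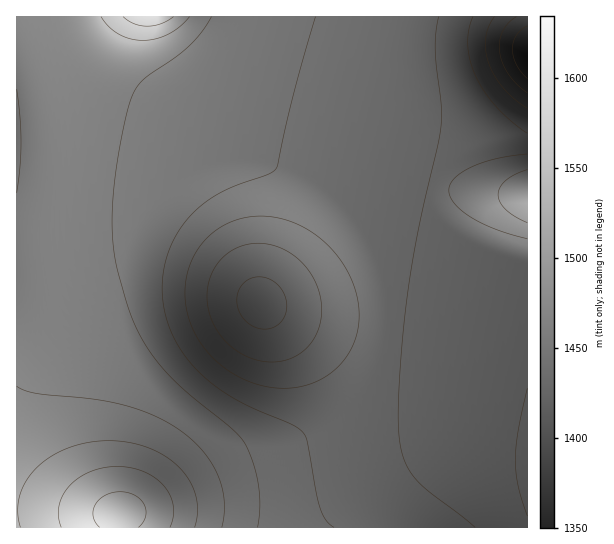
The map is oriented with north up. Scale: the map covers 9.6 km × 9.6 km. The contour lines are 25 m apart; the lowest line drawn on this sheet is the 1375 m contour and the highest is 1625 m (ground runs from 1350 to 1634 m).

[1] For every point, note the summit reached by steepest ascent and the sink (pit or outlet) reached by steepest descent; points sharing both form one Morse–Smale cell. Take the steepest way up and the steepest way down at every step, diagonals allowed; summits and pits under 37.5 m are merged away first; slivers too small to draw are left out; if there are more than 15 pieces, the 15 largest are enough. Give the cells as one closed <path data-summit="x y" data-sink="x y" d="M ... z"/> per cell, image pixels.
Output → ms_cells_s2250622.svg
<path data-summit="121 513" data-sink="262 303" d="M43 120l-27 2 1 389 70 2 42-1 40-16 72-36 57-20 27-16 20-19 16-23 14-33 4-24 0-24-6-30-12-30-18-28-22-22-27-18-35-13-106-19-87-18z"/><path data-summit="121 513" data-sink="527 51" d="M69 16l-53 1 1 104 41 0 95 20 88 15 32 8 26 12 22 15 22 22 18 28 15 41 3 43-8 36-14 28-26 30-25 17-65 24-72 36-40 16-42 1-70-2-1 16 511 1 1-262-49-19-17-11-13-11-8-12-4-16 4-20 6-8-14-1-90-23-149-32-59-17-28-16-15-14-17-27z"/><path data-summit="149 17" data-sink="527 51" d="M527 16l-457 0-1 6 10 25 13 19 27 22 23 11 52 14 120 26 128 30 25-18 32-18 25-28 4-8z"/><path data-summit="527 197" data-sink="527 51" d="M527 97l-14 22-14 14-32 18-16 12-10 14-4 16 6 22 6 10 13 11 25 15 39 14 2 0z"/>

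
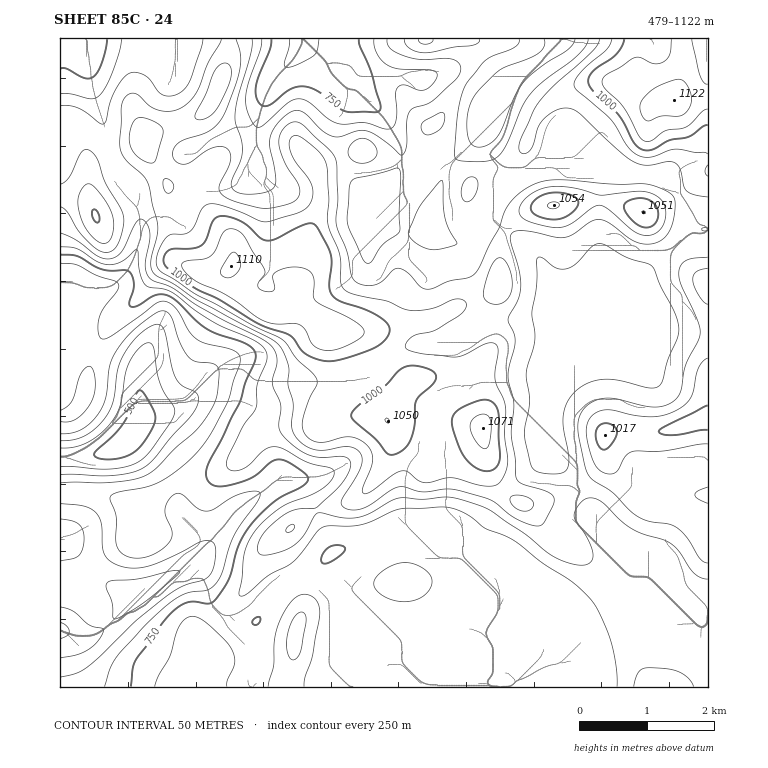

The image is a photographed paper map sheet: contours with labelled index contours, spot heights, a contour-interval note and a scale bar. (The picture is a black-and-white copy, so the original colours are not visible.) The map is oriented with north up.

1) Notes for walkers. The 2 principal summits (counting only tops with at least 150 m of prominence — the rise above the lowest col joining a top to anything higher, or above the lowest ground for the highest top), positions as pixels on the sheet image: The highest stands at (674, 100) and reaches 1122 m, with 643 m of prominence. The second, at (231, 266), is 1110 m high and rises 217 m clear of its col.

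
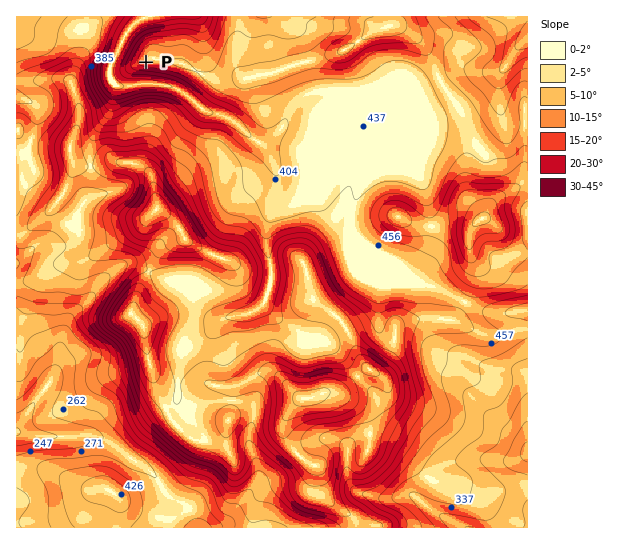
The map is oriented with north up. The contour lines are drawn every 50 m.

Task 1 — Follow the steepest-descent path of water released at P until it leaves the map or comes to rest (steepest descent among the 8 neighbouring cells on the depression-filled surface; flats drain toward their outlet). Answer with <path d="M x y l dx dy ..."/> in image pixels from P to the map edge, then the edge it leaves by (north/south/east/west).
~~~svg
<path d="M146 62l-1 1 0 20-12 2-2 1-13 0-7-7 0-16 10-17 0-3 4-8 13-14 9-4"/>
exit: north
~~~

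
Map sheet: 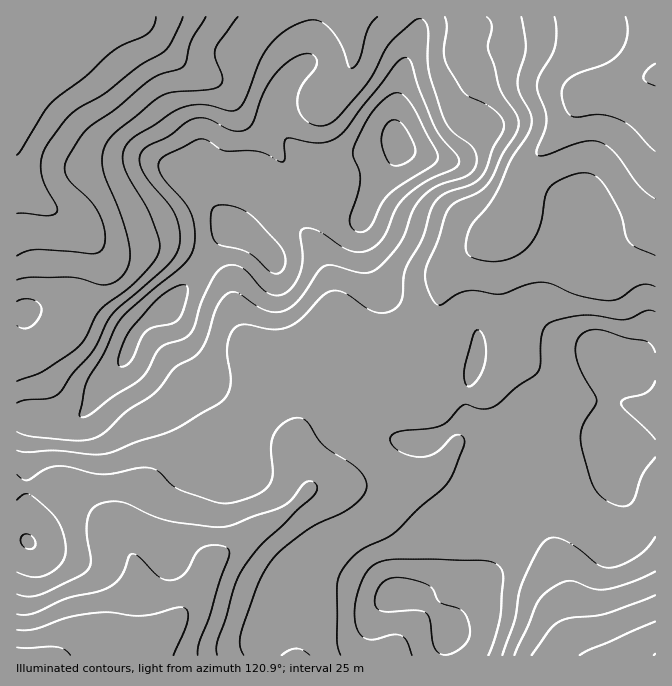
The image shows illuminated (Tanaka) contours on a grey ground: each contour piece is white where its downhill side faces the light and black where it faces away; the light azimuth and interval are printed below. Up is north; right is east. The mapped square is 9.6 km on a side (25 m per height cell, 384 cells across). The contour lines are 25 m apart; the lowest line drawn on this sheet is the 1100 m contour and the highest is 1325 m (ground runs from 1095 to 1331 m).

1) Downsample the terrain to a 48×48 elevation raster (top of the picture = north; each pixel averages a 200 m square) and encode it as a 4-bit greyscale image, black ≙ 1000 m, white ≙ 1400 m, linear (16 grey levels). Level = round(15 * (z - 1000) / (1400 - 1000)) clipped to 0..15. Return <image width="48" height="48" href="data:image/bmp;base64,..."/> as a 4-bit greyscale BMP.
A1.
<image width="48" height="48" href="data:image/bmp;base64,Qk32BAAAAAAAAHYAAAAoAAAAMAAAADAAAAABAAQAAAAAAIAEAAATCwAAEwsAABAAAAAAAAAAAAAAABEREQAiIiIAMzMzAERERABVVVUAZmZmAHd3dwCIiIgAmZmZAKqqqgC7u7sAzMzMAN3d3QDu7u4A////AERERERERVZneIiIiJmZmaqqqZh2ZmZVVURERERERFVneIiIiJmZmqq6qph3ZmZmVVVVREVURFVmeIiIiJmqqqqqqpiHdmZmZmZVVVVVVVVmeIiIiJmqqqqqqpiHd3d3ZndmZVVVVVVWd4iIiJmru6qqqpmHd3d3d3d3ZmZVVlVWd4iIiJmqqqqqqpmIh4iId4iHd2ZmZmVWZ3iIiImaqqqqqpmIiIiIiIiId2ZmZmZVZniIiImZmZmZmZmYiImZiIiId2ZmZmZmZnd4iIiJmZmZmZmYiJmZmIiHdmZmZmZmZmd3iIiIiZmZmZmZmZmZmYiHd2Zmd3d3d2Z3d4iIiJmZmZmZmZmZmYh3d3d3d3d4d3d3d3eIiImZmZmZmZmZmXd3d3d3d4iIiId3d3eIiIiJmZmZmZmqmYd3d3d3eIiIiId3d3eIiIiJmZmZmZqqqYiIiIiIiIiIiId3d3iIiIiImZmZmZqqqZmZmZiIiIiIiId3eIiIiZiIiZmZmZqqqpmqqpmZiIiIiId3eIiIiZiIiJmZmZqqqaqqqqmZmYiIiIh3iIiIiIiIiJmZmZqqmaqqqqqZmZmIiIiIiIiIiIiIiImZmZmZmZmaqrqqmZmYiIiIiIiIiIiIiIiZmZmZmZmZqru6qZmZiIiIiIiIiIiIiIiJmZqqqYiJmru7qZmZiIiIiIiIiIiIiIiImZqqqoiImau7qqmZiIiIiIiIiIiIiIiImaqqqoiIiau7uqqZiIiIiIiIiIiIiIiImaqqmYiIiJq7u7qZiIiIiIiIiIiIiIiImZmZmZmIiJq7vLqpmZmYiIiIiIiIiIiIiIiIiZiIiImrvLupmaqpiIiZmIeIiIiIiIiIiIiIiIiaq7uqmquqmZmZmId3d3iIh3d3iHd3d3eJmru6qru6mZmZmId3d3d3d3d3d3d3d3eImau7q7u6qaqpmId3d3d3d3d3d2d3Znd4iaq7u8u6qqqqmYd3ZmZ3d3d3dmZmZmeIiaq8zLu6qru6qYh3ZmZnd3d3ZmZmZneImaq8zLuqq7u7qZh3dmZnd3d3ZmVmZneImau7u7u7u7u7qph3dmZnd3d2ZlVmZ3iJmqu7u7u7q7vLupmId2Zmd3d2ZlVmd3iJqru7qruqqrvMy6qZh2Zmd3dmZVVmd3iZq7u6q7qqu7vMzLuqmHZmZmZmVVVmd4iZqruqqqqru7vMzMu6mHZmZmZlVVVmd3iJmqqqqqqqqrvMzMuqmYdmVmZVVUVWZ3eImaqqmaqqqqvMzLqZmYh2VVVVVEVVZmd4iZmZmaqpmaq8zLqZmYh2VVVVRERVVmZ3iIiIiaqpmZq7y6qZmIdmVURERERFVVZnd3eIiJqpmZmru6mYiHdlVUREREREVVVmd3d4iJmpmZmau6mYiHdmVVRERERERVVWZmd4iJmZmZiaqqmIiHdmVVVURERERFVVVmd4iImZmYiZqqmIh3dmZVVVRERERERVVWd3iIiZmYiZmqmIiHdmZVVVREREREREVWZ3iIiIiIiJmZmIiHdmZVVVRA=="/>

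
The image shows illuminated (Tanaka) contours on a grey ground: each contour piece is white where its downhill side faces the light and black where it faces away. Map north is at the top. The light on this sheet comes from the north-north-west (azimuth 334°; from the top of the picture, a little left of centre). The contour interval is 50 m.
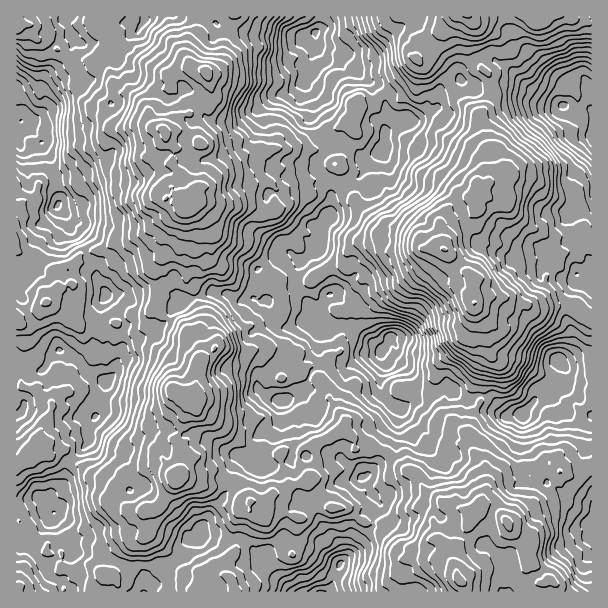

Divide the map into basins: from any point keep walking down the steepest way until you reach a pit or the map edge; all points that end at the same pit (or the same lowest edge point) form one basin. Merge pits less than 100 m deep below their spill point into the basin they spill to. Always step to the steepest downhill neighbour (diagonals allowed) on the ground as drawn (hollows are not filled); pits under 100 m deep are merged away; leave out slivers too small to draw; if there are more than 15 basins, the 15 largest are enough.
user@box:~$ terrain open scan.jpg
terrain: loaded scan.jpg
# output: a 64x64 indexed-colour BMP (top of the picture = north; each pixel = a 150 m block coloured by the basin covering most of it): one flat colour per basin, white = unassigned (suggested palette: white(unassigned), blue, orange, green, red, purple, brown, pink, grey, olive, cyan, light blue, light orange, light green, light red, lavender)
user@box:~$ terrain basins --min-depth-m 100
<image width="64" height="64" href="data:image/bmp;base64,Qk12CAAAAAAAAHYAAAAoAAAAQAAAAEAAAAABAAQAAAAAAAAIAAATCwAAEwsAABAAAAAAAAAA////ALR3HwAOf/8ALKAsACgn1gC9Z5QAS1aMAMJ34wB/f38AIr28AM++FwDox64AeLv/AIrfmACWmP8A1bDFAIiIiIiIMzMzMzMREXd3d3d3d3d3d3EREREREREREaqqiIiIiIgzMzMzMzERd3d3d3d3d3d3cREREREREREaqqqIiIiIiIMzMzMzMzd3d3d3d3d3d3cREREREREREaqqqoiIiIiIgzMzMzMzN3d3d3d3d3d3d3EREREREREaqqqqiIiIiIiIMzMzMzMzd3d3d3d3d3d3d3d3ERERERqqqqqIiIiIiIiDMzMzMzN3d3d3d3d3d3d5mZERERERGqqqqoiIiIiIiIgzMzMzM3d3d3d3d3d3d5mZkRERERqqqqqqiIiIiIiIiDMzMzMzd3d3d3d3d3d5mZkRERERGqqqqqqIiIiIiIiIMzMzMzM3d3dxd3d3mZmZmZERERERqqqqqoiIiIiIiBERMzMzMxF3EREReZmZmZmZmREREREaqqqqiIiIiIiBERETMzMRERERERmZmZmZmZmREREREREaqqqIiIiIiIERERMzMRERERERGZmZmZmZkRERERERERGqqoiIiIiIRBERETEREREREREZmZmZmZmRERERYREREaqqiIiIiERERBEUERERERERERmZmZmZkhERERFmZhERZmqIiIhEREREREQRERERERERGZmZmZkiIREREWZmZmZmZkREiERERERERBEREREREREZmZmZkiIhEREWZmZmZmZmREREREREREREERERERERERGZmSIiIiIiIiZmZmZmZmZEREREREREREQRERERERERERmSIiIiIiIiJmZmZmZmZkRERERERERERBERERERERERESIiIiIiIiEWZmZmZmZmREREREREREREQRERERERERERIiIiIiIiERZmZmZmZmZERERERERERERBEREREREREREiIiIiIiIRFmZmZmZmZkREREREREREREQREREREREREiIiIiIiIRERZmZmZmZmRERERERERERERBEREREREREiIiIiIiIhERFmZmZmZmZEREREREREREREERERERERESIiIiIiIiEREWZmZmZmZkREREREREREREQRERERERIiIiIiIiIiIRERZmZmZmZmREREREREREREMxEREREREiIiIiIiIiIhEREWZmZmZmZEREREREREREMzIRERERESIiIiIiIiIiIRERZmZmZmZkRERERERERDMzMiIiIiIiIiIiIiIiIiIiERFmZmZmZmREREREREREMzMiIiIiIiIiIiIiIiIiIiIhEWZmZmZmZEREREREQzQzMRIiIiIiIiIiIiIiIiIiIiIWZmZmZmZjRERERERDMzMRESIiIiIiIiIiIiIiIiIiImZmZmZmZmMzREREREREQRESIiIiIiIiIiIiIiIiIiIiZmZmZmZlUzM0RERERERBERIiIiIiIiIiIiIiIiIiIiJmZhEVVVVTMzREREREREEREiIiIiIiIiIiIiIiIiIiIhERERFVVVMzMzREREREQREiIiIiIiIiIiIiIiIiIiIiEREREVVVUzMzNEREREQRESIiIiIiIiIiIiIiIiIiIiERERERVVVTMzM0RERERBERIiIiIiIiIiIiIiIiIiIiERERERFVVVMzMzNERERERBEiIiIiIiIiIiIiIiIiIiEREREREVVVUzMzMzM0REREQRIiIiIiIiIiIiIiIiIRERERERERVVVTMzMzMzMzRERBEiIiIiIiIiIiIiIRERERERERERFVVVMzMzMzMzMzREQRIiIiIiIiIiIiIRERERERERERVVVVUzMzMzMzMzMzRBIiIiIiIiIiIiIRERERERERERVVVVVTMzMzMzMzMzM0EiIiIREiIiIiIRERERERERERVVVVVVMzMzMzMzMzMzMRERERESIiIiIhERERERERERVVVVVVUzMzMzMzMzMzMxERERERIiIiIhEREREREREREVVVVVVTMzMzMzMzMzMzEREREREREiIhERERERERERERVVVVVVMzMzMzMzMzMzERERERERERESERERERERERERFVVVVVUzMzMzMzMzMzERERERERERERERERERERERERFVVVVVVTMzMzMzMzMzMREREREREREREREREREREREREVVVVVVVMzMzMzMzMzMxEREREREREREREREREREREREVVVVVVVUzMzMzMzMzMzEREREREREREREREREREREREVVVVVVVVTMzMzMzMzMzERERERERERERERERERERERERVVVVVVVVMzMzMzMxERERERERERERERERERERERERERFVVVVVVVUzMzMzMxEREREREREREREREREREREREREREVVVVVVVVTMzMzMzEREzERERERERERERERERERERERERFVVVVVVVMzMzMzMxMzMxEREREREREREREREREREREREVVVVVVVUzMzMzMzMzMzERERERERERERERERERERERERVVVVVVVTMzMzMzMzMzMRERERERERERERERERERERERVVVVVVVVMzMzMzMzMzMzMRERERERERERERERERERERFVVVVVVVUzMzMzMzMzMzMxERERERERERERERERERERFVVVVVVVVTMzMzMzMzMzMzEREREREREREREREREREREVVVVVVVVVMzMzMzMzMzMzMRERERERERERERERERERERVVVVVVVVUzMzMzMzMzMzMzERERERERERERERERERERFVVVVVVVVTMzMzMzMzMzMzMREREREREREREREREREREVVVVVVVVR"/>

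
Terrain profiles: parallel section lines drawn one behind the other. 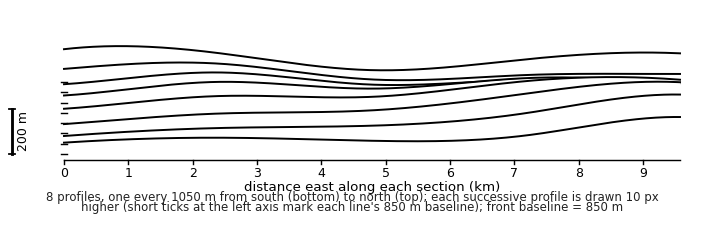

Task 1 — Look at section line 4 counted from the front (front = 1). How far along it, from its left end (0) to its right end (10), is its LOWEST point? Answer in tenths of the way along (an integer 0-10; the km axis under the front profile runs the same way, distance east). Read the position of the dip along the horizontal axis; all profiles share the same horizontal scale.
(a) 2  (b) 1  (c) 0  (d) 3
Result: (c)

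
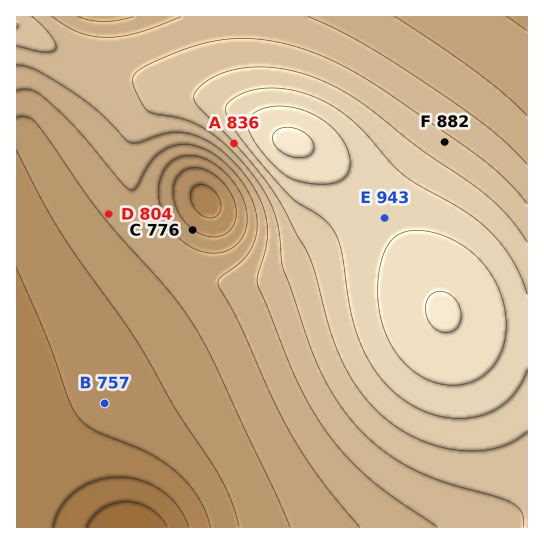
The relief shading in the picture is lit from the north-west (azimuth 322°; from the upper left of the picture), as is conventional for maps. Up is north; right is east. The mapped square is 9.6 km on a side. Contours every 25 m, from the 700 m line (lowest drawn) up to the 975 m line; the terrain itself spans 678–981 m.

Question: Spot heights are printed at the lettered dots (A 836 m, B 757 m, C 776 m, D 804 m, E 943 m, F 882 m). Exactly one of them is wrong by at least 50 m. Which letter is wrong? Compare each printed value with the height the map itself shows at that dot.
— A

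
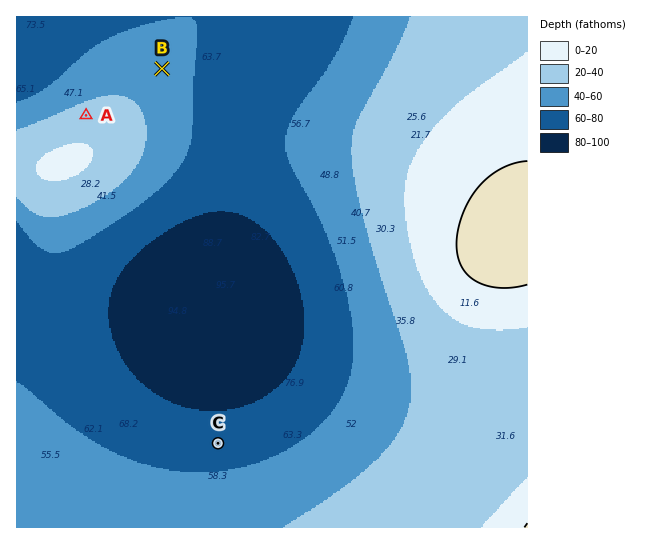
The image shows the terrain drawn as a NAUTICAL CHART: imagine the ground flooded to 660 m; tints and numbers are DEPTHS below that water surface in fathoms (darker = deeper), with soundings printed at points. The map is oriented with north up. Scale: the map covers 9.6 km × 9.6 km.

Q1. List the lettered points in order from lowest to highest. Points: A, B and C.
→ C B A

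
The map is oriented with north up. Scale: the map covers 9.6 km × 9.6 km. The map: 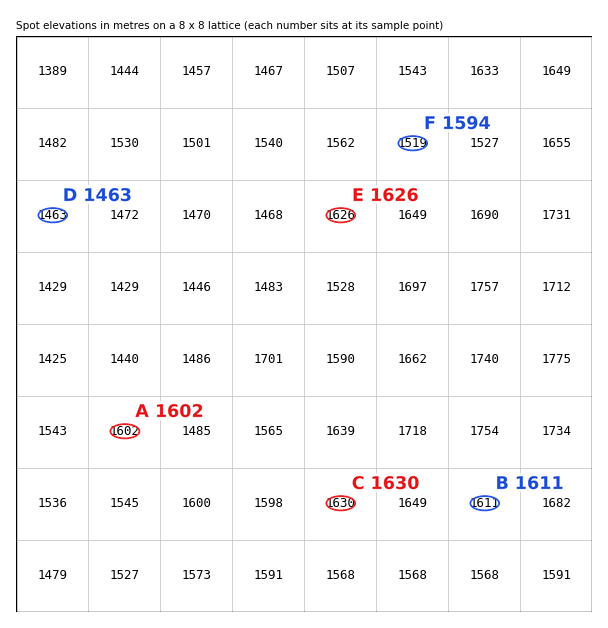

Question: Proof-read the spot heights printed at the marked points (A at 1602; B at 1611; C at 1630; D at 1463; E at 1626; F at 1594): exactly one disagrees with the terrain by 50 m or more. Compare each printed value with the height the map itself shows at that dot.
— F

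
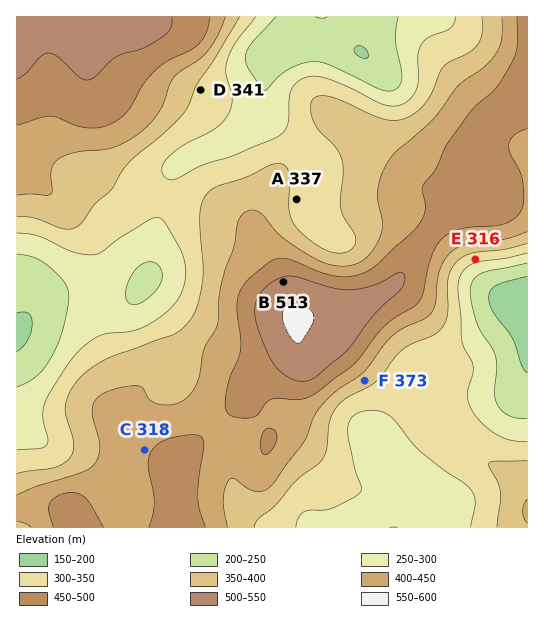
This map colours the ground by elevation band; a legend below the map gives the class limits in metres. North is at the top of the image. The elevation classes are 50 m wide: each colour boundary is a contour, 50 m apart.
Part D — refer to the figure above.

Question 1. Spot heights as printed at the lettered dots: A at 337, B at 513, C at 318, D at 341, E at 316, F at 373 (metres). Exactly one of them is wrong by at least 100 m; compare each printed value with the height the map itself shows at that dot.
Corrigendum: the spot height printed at C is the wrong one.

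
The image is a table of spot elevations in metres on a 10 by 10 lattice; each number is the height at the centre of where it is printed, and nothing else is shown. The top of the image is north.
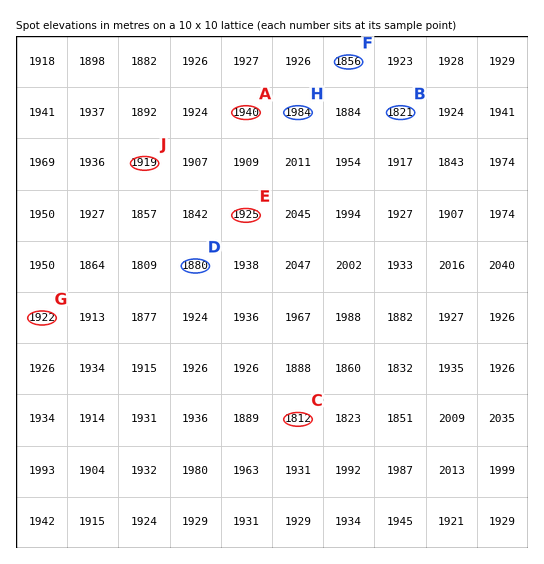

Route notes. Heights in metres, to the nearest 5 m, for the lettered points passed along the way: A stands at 1940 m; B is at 1820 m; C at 1810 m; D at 1880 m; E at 1925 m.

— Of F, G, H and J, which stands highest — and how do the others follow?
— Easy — H G J F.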